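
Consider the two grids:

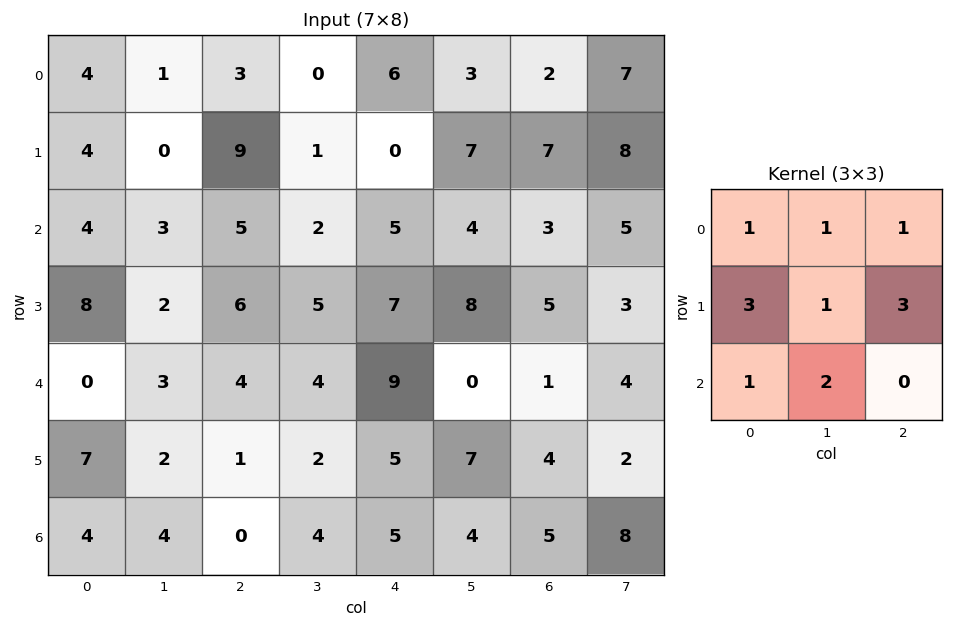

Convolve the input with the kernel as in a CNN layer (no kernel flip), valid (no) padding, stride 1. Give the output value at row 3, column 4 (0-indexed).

69

The receptive field on the input at this output position is [7 8 5 / 9 0 1 / 5 7 4]. Elementwise product with the kernel and sum: 7·1 + 8·1 + 5·1 + 9·3 + 0·1 + 1·3 + 5·1 + 7·2.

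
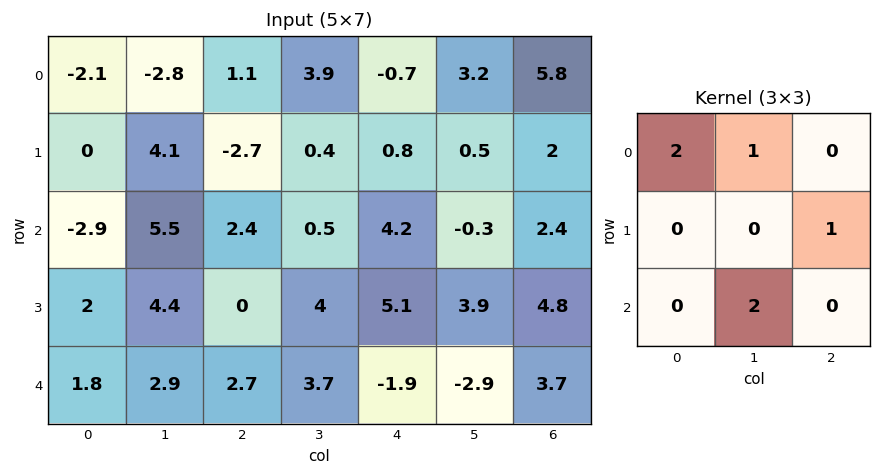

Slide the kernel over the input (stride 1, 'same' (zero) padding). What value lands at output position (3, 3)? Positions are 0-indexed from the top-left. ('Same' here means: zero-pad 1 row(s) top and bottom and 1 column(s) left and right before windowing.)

17.8

The receptive field on the zero-padded input at this output position is [2.4 0.5 4.2 / 0 4 5.1 / 2.7 3.7 -1.9]. Elementwise product with the kernel and sum: 2.4·2 + 0.5·1 + 5.1·1 + 3.7·2.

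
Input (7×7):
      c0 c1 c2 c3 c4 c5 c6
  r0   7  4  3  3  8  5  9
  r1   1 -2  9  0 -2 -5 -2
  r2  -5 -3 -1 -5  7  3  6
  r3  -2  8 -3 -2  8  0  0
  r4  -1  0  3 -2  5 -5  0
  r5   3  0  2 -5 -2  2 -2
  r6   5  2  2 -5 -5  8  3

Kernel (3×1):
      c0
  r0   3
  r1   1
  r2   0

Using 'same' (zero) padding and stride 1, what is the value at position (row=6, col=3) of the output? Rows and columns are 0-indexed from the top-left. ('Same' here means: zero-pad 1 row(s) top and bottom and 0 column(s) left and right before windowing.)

The receptive field on the zero-padded input at this output position is [-5 / -5 / 0]. Elementwise product with the kernel and sum: -5·3 + -5·1.

-20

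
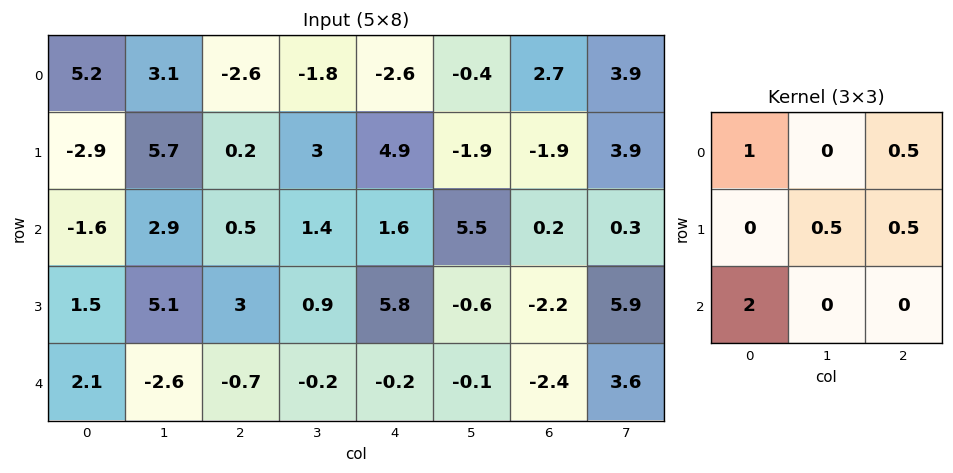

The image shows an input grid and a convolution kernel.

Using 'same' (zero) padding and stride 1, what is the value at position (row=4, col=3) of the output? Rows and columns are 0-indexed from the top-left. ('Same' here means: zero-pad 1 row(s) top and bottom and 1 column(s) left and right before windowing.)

The receptive field on the zero-padded input at this output position is [3 0.9 5.8 / -0.7 -0.2 -0.2 / 0 0 0]. Elementwise product with the kernel and sum: 3·1 + 5.8·0.5 + -0.2·0.5 + -0.2·0.5 + 0·2.

5.7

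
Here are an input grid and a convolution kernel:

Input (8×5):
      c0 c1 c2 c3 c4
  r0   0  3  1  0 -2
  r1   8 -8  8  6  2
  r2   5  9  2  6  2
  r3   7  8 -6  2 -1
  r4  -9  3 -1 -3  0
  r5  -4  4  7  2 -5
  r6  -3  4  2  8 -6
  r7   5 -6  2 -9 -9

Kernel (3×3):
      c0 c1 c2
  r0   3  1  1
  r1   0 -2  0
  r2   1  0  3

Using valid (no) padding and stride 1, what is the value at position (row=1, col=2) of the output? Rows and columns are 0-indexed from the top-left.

11

The receptive field on the input at this output position is [8 6 2 / 2 6 2 / -6 2 -1]. Elementwise product with the kernel and sum: 8·3 + 6·1 + 2·1 + 6·-2 + -6·1 + -1·3.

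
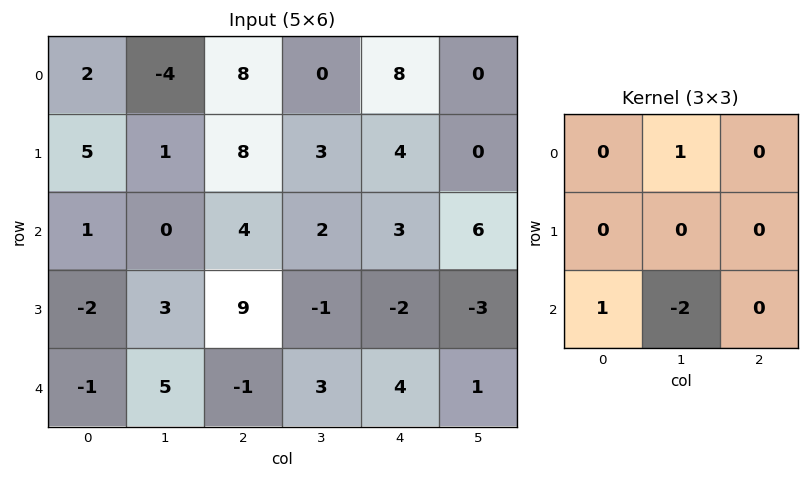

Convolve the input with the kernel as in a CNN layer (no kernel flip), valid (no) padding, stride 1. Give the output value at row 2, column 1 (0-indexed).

The receptive field on the input at this output position is [0 4 2 / 3 9 -1 / 5 -1 3]. Elementwise product with the kernel and sum: 4·1 + 5·1 + -1·-2.

11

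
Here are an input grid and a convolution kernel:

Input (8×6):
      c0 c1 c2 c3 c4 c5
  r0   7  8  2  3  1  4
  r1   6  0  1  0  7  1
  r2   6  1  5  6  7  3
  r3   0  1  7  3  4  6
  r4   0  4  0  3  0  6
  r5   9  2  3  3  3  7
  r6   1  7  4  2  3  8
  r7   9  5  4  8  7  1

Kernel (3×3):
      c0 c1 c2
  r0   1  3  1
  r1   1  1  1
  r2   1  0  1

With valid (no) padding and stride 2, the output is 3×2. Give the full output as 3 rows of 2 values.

Output[0,0]: The receptive field on the input at this output position is [7 8 2 / 6 0 1 / 6 1 5]. Elementwise product with the kernel and sum: 7·1 + 8·3 + 2·1 + 6·1 + 0·1 + 1·1 + 6·1 + 5·1.
Output[0,1]: The receptive field on the input at this output position is [2 3 1 / 1 0 7 / 5 6 7]. Elementwise product with the kernel and sum: 2·1 + 3·3 + 1·1 + 1·1 + 0·1 + 7·1 + 5·1 + 7·1.

51 32
22 44
31 25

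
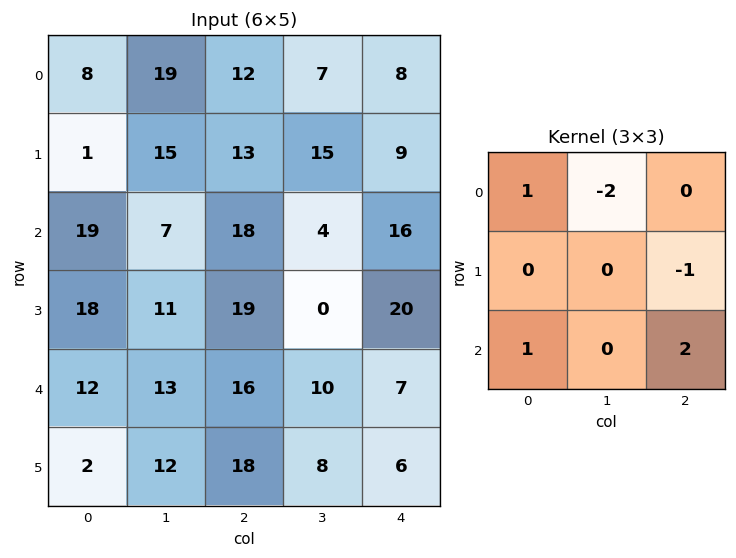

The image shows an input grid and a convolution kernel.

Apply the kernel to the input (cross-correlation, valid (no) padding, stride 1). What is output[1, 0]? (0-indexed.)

The receptive field on the input at this output position is [1 15 13 / 19 7 18 / 18 11 19]. Elementwise product with the kernel and sum: 1·1 + 15·-2 + 18·-1 + 18·1 + 19·2.

9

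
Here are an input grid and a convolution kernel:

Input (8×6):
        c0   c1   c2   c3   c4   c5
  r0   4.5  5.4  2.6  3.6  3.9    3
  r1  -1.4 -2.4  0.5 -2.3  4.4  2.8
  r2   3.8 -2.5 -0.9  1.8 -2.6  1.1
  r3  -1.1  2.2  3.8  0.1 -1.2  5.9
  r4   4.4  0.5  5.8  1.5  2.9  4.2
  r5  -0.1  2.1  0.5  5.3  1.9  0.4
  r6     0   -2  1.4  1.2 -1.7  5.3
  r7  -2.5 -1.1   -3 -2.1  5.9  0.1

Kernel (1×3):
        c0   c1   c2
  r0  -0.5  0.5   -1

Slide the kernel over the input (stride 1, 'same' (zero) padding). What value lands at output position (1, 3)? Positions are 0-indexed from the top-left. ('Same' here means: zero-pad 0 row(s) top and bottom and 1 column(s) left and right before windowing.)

-5.8

The receptive field on the zero-padded input at this output position is [0.5 -2.3 4.4]. Elementwise product with the kernel and sum: 0.5·-0.5 + -2.3·0.5 + 4.4·-1.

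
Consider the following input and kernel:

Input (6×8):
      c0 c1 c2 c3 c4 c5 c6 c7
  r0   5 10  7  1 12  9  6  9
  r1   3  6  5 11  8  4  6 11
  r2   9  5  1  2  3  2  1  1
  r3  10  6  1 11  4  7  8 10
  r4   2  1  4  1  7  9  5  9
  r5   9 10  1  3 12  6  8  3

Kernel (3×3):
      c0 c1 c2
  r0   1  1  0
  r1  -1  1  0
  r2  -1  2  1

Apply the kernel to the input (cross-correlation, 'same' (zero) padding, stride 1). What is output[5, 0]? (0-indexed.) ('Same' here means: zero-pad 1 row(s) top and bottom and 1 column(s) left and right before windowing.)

11

The receptive field on the zero-padded input at this output position is [0 2 1 / 0 9 10 / 0 0 0]. Elementwise product with the kernel and sum: 0·1 + 2·1 + 0·-1 + 9·1 + 0·-1 + 0·2 + 0·1.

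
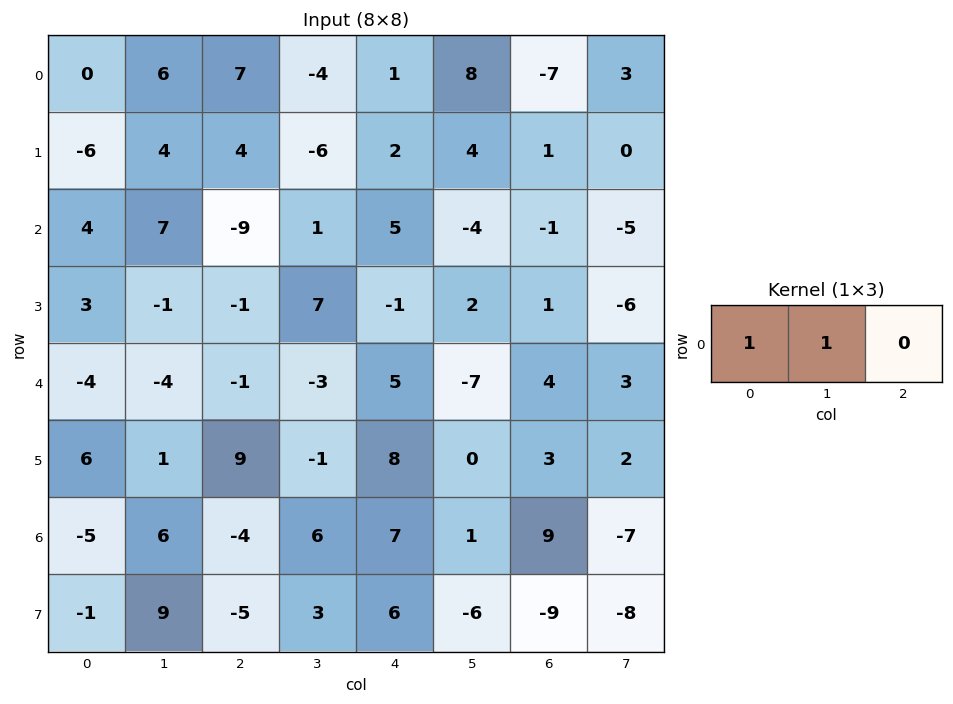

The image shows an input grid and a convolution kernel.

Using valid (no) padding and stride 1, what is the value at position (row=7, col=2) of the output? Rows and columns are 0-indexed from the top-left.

-2

The receptive field on the input at this output position is [-5 3 6]. Elementwise product with the kernel and sum: -5·1 + 3·1.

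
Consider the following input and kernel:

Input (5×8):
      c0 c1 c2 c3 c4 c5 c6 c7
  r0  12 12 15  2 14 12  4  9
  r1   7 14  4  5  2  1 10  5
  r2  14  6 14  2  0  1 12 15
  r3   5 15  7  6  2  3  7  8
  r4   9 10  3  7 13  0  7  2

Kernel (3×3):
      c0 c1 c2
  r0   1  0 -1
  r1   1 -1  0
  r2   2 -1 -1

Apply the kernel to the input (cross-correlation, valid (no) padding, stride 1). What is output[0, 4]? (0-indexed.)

The receptive field on the input at this output position is [14 12 4 / 2 1 10 / 0 1 12]. Elementwise product with the kernel and sum: 14·1 + 4·-1 + 2·1 + 1·-1 + 0·2 + 1·-1 + 12·-1.

-2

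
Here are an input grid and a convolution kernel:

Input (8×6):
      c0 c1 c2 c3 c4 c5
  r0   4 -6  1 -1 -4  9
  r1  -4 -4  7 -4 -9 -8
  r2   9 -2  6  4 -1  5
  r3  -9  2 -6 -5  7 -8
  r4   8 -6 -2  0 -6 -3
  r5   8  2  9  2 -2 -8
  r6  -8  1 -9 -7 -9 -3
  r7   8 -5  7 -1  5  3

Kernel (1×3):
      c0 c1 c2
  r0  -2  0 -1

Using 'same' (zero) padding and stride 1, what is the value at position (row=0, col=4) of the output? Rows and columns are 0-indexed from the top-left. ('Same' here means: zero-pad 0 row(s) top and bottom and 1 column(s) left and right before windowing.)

The receptive field on the zero-padded input at this output position is [-1 -4 9]. Elementwise product with the kernel and sum: -1·-2 + 9·-1.

-7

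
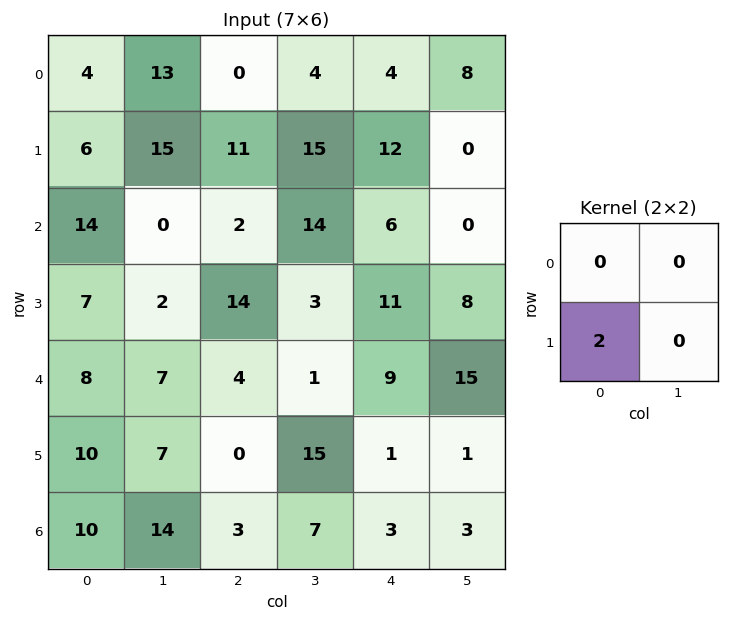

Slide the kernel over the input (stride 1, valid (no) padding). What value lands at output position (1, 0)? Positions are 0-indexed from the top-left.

28

The receptive field on the input at this output position is [6 15 / 14 0]. Elementwise product with the kernel and sum: 14·2.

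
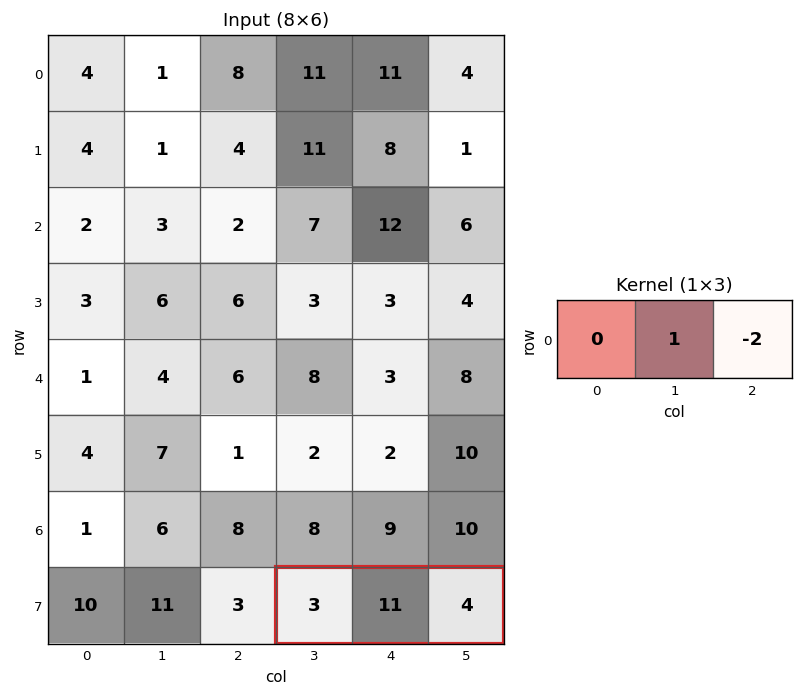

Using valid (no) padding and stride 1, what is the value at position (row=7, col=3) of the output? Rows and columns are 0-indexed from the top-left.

3

The receptive field on the input at this output position is [3 11 4]. Elementwise product with the kernel and sum: 11·1 + 4·-2.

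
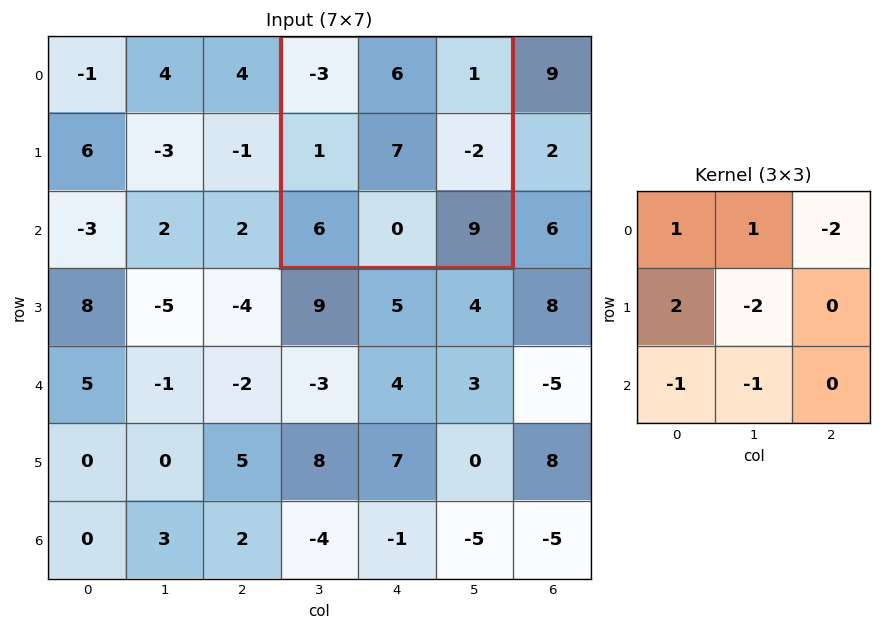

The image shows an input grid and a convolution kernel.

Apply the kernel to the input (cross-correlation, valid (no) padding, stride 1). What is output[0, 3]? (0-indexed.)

-17

The receptive field on the input at this output position is [-3 6 1 / 1 7 -2 / 6 0 9]. Elementwise product with the kernel and sum: -3·1 + 6·1 + 1·-2 + 1·2 + 7·-2 + 6·-1 + 0·-1.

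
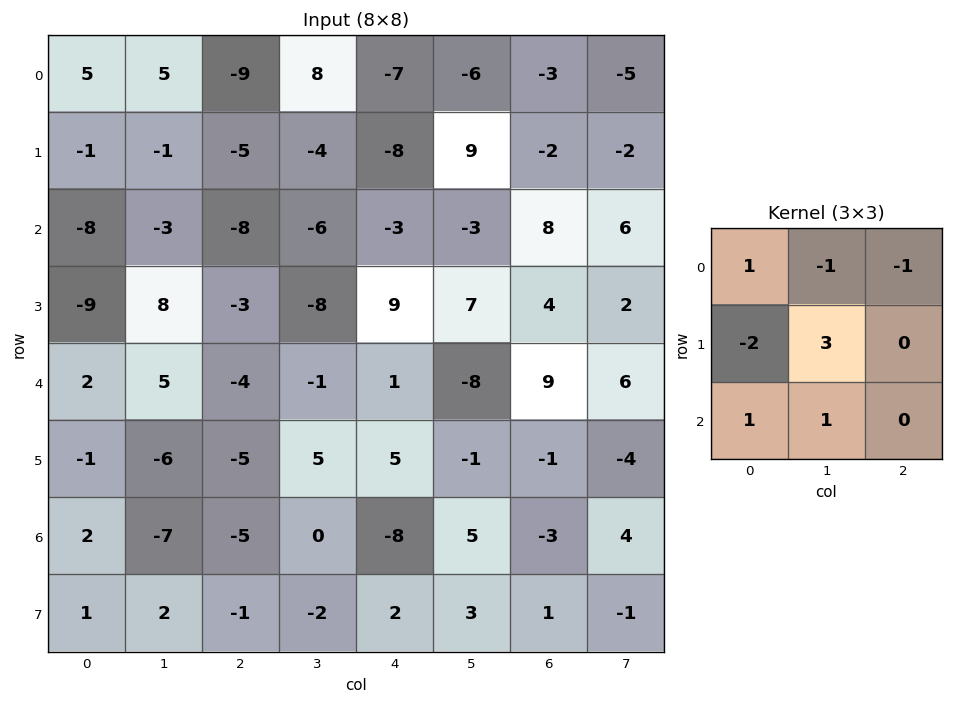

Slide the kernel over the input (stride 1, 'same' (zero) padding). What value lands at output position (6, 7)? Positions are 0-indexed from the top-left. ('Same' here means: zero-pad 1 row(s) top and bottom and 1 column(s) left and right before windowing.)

The receptive field on the zero-padded input at this output position is [-1 -4 0 / -3 4 0 / 1 -1 0]. Elementwise product with the kernel and sum: -1·1 + -4·-1 + 0·-1 + -3·-2 + 4·3 + 1·1 + -1·1.

21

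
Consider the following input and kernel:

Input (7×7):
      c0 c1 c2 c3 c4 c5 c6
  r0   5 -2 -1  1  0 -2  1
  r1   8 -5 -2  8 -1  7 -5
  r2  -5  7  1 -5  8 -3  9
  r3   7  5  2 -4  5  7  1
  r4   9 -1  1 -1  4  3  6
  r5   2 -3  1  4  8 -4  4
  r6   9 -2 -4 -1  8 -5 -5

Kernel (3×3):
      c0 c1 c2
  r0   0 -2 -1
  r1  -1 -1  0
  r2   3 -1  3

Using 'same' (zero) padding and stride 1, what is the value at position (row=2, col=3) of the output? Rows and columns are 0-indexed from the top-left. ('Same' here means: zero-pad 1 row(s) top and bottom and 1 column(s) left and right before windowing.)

14

The receptive field on the zero-padded input at this output position is [-2 8 -1 / 1 -5 8 / 2 -4 5]. Elementwise product with the kernel and sum: 8·-2 + -1·-1 + 1·-1 + -5·-1 + 2·3 + -4·-1 + 5·3.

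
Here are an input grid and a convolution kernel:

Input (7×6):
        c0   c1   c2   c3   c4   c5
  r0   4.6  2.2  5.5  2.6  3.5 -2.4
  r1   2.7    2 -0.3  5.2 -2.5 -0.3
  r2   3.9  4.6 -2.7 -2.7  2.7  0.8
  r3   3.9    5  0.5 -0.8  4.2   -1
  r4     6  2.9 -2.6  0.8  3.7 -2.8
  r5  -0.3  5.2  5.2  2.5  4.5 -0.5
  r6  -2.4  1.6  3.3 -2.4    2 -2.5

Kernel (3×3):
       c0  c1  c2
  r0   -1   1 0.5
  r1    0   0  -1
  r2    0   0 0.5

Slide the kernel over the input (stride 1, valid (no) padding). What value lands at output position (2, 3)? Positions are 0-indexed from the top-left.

The receptive field on the input at this output position is [-2.7 2.7 0.8 / -0.8 4.2 -1 / 0.8 3.7 -2.8]. Elementwise product with the kernel and sum: -2.7·-1 + 2.7·1 + 0.8·0.5 + -1·-1 + -2.8·0.5.

5.4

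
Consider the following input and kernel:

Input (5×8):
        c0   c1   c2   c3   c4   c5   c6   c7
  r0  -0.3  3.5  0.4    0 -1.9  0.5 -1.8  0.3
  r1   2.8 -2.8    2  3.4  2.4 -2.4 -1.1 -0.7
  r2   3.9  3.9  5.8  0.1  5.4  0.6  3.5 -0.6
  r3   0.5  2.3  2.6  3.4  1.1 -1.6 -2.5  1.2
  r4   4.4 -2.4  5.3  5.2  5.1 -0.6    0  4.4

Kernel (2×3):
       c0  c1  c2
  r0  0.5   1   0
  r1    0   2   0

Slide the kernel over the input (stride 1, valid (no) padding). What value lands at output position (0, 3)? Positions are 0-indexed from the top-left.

The receptive field on the input at this output position is [0 -1.9 0.5 / 3.4 2.4 -2.4]. Elementwise product with the kernel and sum: 0·0.5 + -1.9·1 + 2.4·2.

2.9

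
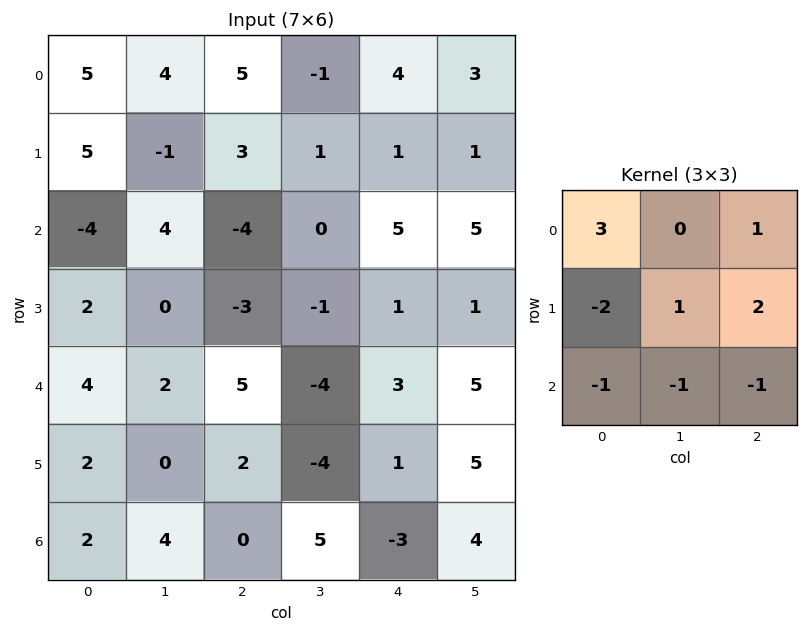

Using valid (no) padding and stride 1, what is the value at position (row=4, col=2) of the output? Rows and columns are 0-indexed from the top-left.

10

The receptive field on the input at this output position is [5 -4 3 / 2 -4 1 / 0 5 -3]. Elementwise product with the kernel and sum: 5·3 + 3·1 + 2·-2 + -4·1 + 1·2 + 0·-1 + 5·-1 + -3·-1.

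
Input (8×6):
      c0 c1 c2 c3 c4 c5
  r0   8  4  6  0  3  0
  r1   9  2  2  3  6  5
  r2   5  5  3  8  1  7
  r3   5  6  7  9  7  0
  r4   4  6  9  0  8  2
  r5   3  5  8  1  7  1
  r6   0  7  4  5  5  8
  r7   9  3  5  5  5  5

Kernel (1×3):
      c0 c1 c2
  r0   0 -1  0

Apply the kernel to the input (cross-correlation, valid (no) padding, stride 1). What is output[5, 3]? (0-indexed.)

The receptive field on the input at this output position is [1 7 1]. Elementwise product with the kernel and sum: 7·-1.

-7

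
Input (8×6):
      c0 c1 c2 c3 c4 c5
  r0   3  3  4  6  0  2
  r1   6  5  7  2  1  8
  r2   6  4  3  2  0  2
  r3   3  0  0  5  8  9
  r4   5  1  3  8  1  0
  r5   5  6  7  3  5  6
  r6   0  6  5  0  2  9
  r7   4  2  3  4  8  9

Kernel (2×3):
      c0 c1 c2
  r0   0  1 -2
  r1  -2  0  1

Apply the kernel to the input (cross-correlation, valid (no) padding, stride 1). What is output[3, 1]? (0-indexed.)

The receptive field on the input at this output position is [0 0 5 / 1 3 8]. Elementwise product with the kernel and sum: 0·1 + 5·-2 + 1·-2 + 8·1.

-4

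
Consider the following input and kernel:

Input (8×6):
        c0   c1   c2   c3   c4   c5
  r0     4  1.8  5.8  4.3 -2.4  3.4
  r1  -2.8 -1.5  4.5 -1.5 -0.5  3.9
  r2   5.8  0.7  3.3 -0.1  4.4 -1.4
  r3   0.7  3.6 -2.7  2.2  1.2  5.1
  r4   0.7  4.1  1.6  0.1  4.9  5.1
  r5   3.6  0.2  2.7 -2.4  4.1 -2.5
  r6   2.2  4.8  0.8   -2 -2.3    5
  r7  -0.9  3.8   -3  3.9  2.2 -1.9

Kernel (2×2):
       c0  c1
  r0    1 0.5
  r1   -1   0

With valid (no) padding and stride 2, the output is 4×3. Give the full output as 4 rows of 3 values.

7.7 3.45 -0.2
5.45 5.95 2.5
-0.85 -1.05 3.35
5.5 2.8 -2

Output[0,0]: The receptive field on the input at this output position is [4 1.8 / -2.8 -1.5]. Elementwise product with the kernel and sum: 4·1 + 1.8·0.5 + -2.8·-1.
Output[0,1]: The receptive field on the input at this output position is [5.8 4.3 / 4.5 -1.5]. Elementwise product with the kernel and sum: 5.8·1 + 4.3·0.5 + 4.5·-1.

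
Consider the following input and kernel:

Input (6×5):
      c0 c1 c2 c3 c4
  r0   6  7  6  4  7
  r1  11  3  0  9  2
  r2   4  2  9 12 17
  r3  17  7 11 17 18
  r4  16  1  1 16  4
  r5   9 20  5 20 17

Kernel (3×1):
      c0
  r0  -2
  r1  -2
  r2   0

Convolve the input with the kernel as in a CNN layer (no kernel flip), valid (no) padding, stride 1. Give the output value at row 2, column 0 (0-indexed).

The receptive field on the input at this output position is [4 / 17 / 16]. Elementwise product with the kernel and sum: 4·-2 + 17·-2.

-42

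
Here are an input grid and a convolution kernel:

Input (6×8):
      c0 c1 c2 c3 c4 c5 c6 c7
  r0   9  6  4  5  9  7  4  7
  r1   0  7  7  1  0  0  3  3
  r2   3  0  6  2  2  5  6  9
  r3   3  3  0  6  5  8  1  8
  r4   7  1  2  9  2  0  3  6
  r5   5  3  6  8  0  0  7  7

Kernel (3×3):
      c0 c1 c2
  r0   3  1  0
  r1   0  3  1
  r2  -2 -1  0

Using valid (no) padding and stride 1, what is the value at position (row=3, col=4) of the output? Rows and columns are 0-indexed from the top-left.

26

The receptive field on the input at this output position is [5 8 1 / 2 0 3 / 0 0 7]. Elementwise product with the kernel and sum: 5·3 + 8·1 + 0·3 + 3·1 + 0·-2 + 0·-1.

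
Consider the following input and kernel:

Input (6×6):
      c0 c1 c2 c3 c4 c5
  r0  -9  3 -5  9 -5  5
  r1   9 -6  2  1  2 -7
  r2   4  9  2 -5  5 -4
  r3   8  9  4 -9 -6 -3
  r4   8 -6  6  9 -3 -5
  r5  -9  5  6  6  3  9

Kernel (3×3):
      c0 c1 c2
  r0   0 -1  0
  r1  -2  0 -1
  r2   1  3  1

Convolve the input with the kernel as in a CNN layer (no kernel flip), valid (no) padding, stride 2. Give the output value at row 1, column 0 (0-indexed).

-33

The receptive field on the input at this output position is [4 9 2 / 8 9 4 / 8 -6 6]. Elementwise product with the kernel and sum: 9·-1 + 8·-2 + 4·-1 + 8·1 + -6·3 + 6·1.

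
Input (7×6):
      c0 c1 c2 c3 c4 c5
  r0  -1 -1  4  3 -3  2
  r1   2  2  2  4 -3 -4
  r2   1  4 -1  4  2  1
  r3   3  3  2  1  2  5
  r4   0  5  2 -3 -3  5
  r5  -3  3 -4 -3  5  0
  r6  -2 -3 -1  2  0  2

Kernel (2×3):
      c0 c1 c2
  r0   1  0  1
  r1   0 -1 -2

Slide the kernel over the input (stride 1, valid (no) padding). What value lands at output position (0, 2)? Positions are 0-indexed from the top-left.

The receptive field on the input at this output position is [4 3 -3 / 2 4 -3]. Elementwise product with the kernel and sum: 4·1 + -3·1 + 4·-1 + -3·-2.

3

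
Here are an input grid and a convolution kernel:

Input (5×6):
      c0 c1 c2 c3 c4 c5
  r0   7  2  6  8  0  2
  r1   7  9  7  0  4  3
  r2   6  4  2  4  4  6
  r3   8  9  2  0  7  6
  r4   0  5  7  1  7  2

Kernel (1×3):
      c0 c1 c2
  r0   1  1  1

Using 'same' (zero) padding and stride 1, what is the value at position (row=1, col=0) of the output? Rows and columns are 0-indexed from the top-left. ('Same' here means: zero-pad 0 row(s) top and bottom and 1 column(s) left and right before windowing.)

16

The receptive field on the zero-padded input at this output position is [0 7 9]. Elementwise product with the kernel and sum: 0·1 + 7·1 + 9·1.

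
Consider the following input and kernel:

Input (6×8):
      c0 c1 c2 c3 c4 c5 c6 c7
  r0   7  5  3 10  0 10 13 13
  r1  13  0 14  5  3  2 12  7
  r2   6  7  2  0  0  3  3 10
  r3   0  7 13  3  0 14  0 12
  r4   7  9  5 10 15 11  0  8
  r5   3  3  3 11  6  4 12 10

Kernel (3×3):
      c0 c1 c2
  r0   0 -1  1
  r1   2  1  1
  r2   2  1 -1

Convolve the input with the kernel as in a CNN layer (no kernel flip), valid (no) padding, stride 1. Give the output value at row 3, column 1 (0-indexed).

The receptive field on the input at this output position is [7 13 3 / 9 5 10 / 3 3 11]. Elementwise product with the kernel and sum: 13·-1 + 3·1 + 9·2 + 5·1 + 10·1 + 3·2 + 3·1 + 11·-1.

21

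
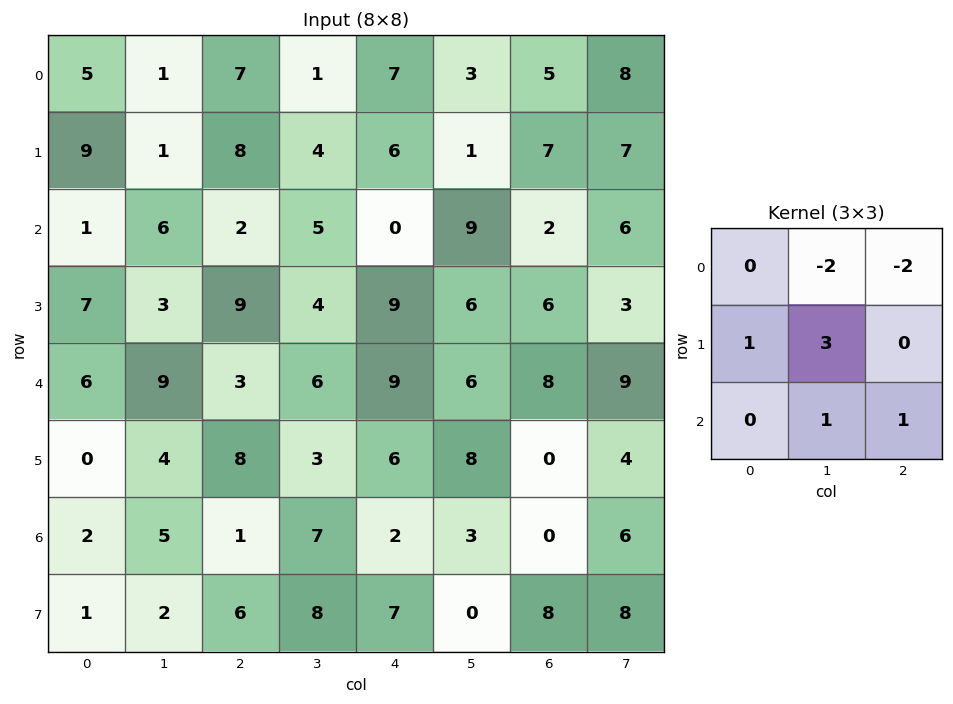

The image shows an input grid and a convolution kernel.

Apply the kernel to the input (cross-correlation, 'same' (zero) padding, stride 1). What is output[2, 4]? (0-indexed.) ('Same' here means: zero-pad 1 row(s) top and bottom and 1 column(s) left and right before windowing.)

The receptive field on the zero-padded input at this output position is [4 6 1 / 5 0 9 / 4 9 6]. Elementwise product with the kernel and sum: 6·-2 + 1·-2 + 5·1 + 0·3 + 9·1 + 6·1.

6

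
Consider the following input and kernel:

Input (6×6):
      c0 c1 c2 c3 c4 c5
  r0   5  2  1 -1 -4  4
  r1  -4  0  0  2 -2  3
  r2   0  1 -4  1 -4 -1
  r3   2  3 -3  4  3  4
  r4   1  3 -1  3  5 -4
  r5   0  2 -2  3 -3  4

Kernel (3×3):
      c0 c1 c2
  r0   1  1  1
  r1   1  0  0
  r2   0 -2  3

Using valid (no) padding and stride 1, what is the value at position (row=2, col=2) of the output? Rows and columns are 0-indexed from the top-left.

The receptive field on the input at this output position is [-4 1 -4 / -3 4 3 / -1 3 5]. Elementwise product with the kernel and sum: -4·1 + 1·1 + -4·1 + -3·1 + 3·-2 + 5·3.

-1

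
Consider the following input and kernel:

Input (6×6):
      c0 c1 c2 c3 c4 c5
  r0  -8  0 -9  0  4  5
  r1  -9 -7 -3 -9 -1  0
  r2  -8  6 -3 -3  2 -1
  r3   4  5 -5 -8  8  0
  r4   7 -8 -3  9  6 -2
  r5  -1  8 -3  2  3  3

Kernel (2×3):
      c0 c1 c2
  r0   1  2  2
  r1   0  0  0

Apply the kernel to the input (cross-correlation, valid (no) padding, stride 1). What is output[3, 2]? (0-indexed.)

The receptive field on the input at this output position is [-5 -8 8 / -3 9 6]. Elementwise product with the kernel and sum: -5·1 + -8·2 + 8·2.

-5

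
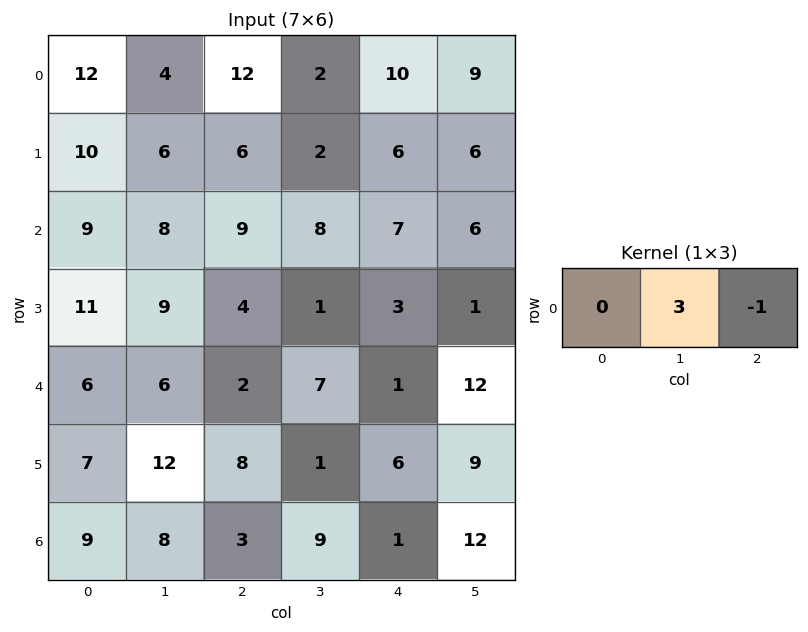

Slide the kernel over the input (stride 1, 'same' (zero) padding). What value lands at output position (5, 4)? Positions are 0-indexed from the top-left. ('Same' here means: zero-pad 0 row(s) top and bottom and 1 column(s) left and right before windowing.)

The receptive field on the zero-padded input at this output position is [1 6 9]. Elementwise product with the kernel and sum: 6·3 + 9·-1.

9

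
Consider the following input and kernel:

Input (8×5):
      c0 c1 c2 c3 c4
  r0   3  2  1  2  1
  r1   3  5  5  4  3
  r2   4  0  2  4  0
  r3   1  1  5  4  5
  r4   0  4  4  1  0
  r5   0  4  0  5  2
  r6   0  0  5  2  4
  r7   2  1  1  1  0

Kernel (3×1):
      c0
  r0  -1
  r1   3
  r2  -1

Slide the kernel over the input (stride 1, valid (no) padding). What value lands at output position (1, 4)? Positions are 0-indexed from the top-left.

-8

The receptive field on the input at this output position is [3 / 0 / 5]. Elementwise product with the kernel and sum: 3·-1 + 0·3 + 5·-1.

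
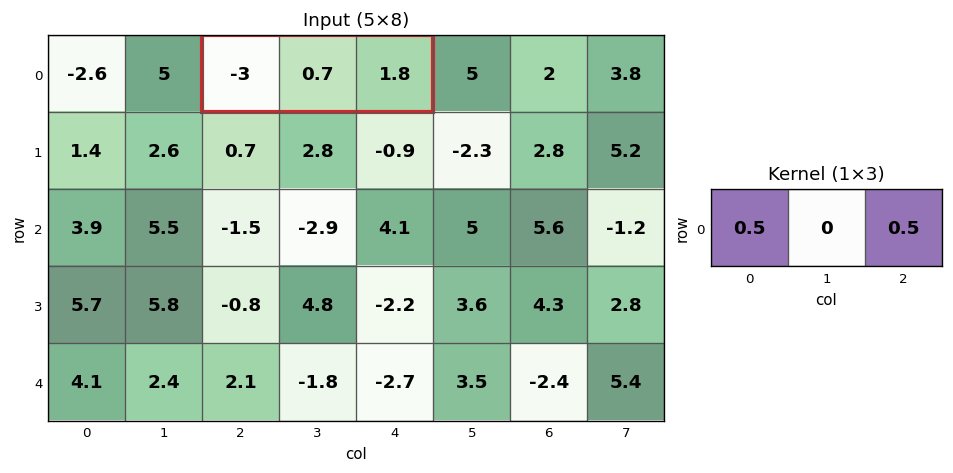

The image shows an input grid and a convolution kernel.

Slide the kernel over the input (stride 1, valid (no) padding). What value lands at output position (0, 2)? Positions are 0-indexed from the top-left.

-0.6

The receptive field on the input at this output position is [-3 0.7 1.8]. Elementwise product with the kernel and sum: -3·0.5 + 1.8·0.5.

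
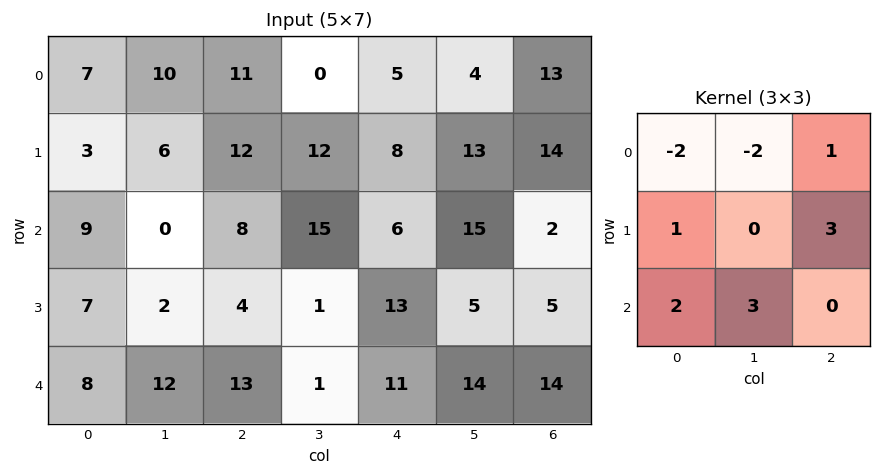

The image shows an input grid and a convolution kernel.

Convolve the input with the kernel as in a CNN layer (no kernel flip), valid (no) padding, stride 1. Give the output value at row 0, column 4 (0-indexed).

102

The receptive field on the input at this output position is [5 4 13 / 8 13 14 / 6 15 2]. Elementwise product with the kernel and sum: 5·-2 + 4·-2 + 13·1 + 8·1 + 14·3 + 6·2 + 15·3.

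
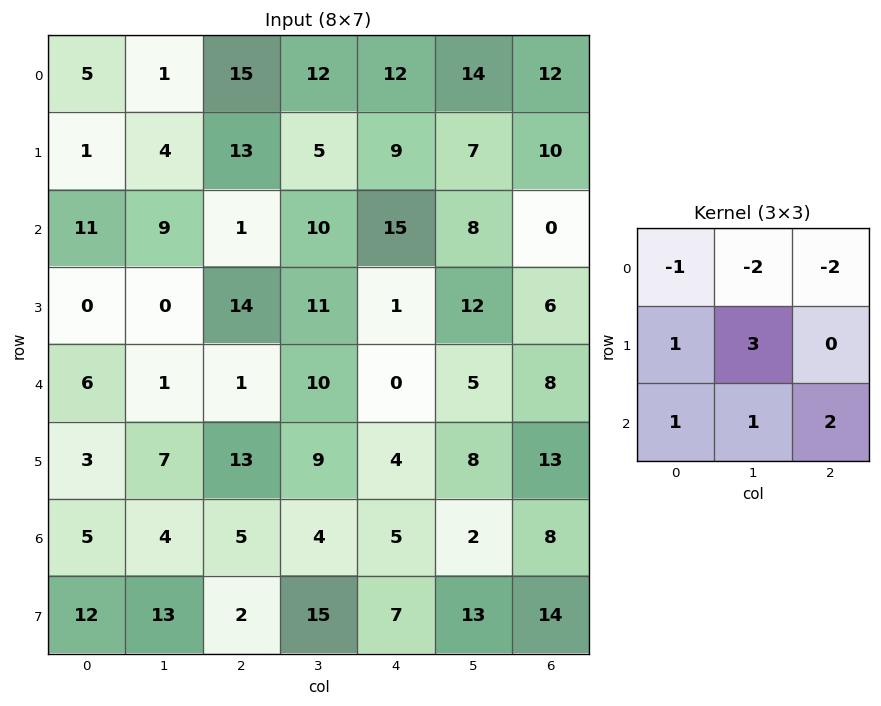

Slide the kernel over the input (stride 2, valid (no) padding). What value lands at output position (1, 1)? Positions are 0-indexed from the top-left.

The receptive field on the input at this output position is [1 10 15 / 14 11 1 / 1 10 0]. Elementwise product with the kernel and sum: 1·-1 + 10·-2 + 15·-2 + 14·1 + 11·3 + 1·1 + 10·1 + 0·2.

7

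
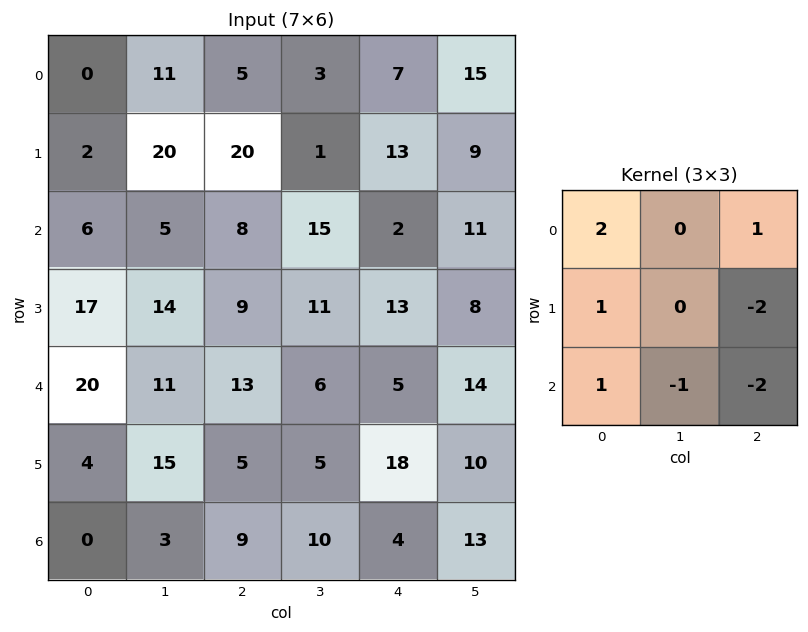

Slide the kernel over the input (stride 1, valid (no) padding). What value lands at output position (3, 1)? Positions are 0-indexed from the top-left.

38

The receptive field on the input at this output position is [14 9 11 / 11 13 6 / 15 5 5]. Elementwise product with the kernel and sum: 14·2 + 11·1 + 11·1 + 6·-2 + 15·1 + 5·-1 + 5·-2.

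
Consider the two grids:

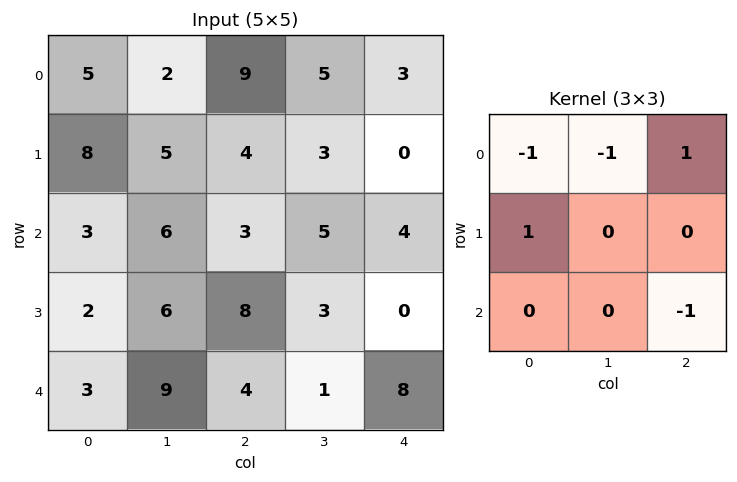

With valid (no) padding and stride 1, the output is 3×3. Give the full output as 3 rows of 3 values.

7 -6 -11
-14 -3 -4
-8 1 -4

Output[0,0]: The receptive field on the input at this output position is [5 2 9 / 8 5 4 / 3 6 3]. Elementwise product with the kernel and sum: 5·-1 + 2·-1 + 9·1 + 8·1 + 3·-1.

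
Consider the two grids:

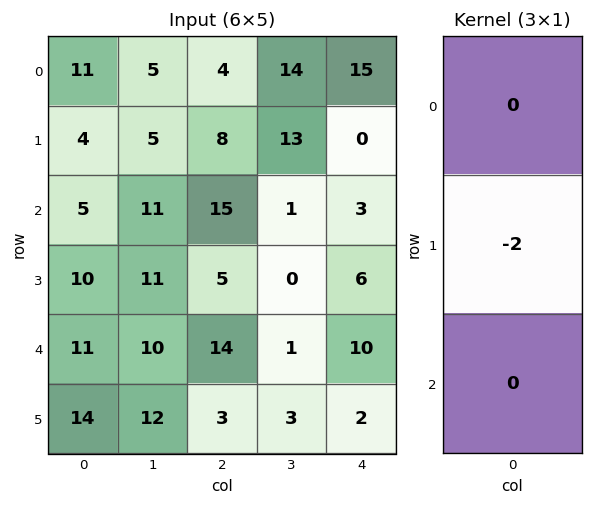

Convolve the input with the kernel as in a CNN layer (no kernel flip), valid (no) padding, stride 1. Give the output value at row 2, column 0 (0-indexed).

-20

The receptive field on the input at this output position is [5 / 10 / 11]. Elementwise product with the kernel and sum: 10·-2.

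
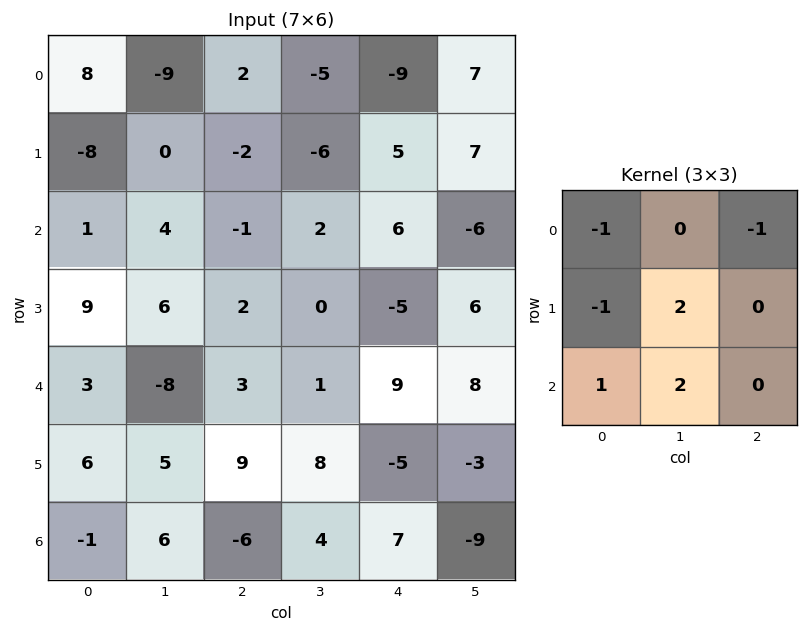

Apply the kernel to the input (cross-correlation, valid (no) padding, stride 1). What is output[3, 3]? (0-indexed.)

The receptive field on the input at this output position is [0 -5 6 / 1 9 8 / 8 -5 -3]. Elementwise product with the kernel and sum: 0·-1 + 6·-1 + 1·-1 + 9·2 + 8·1 + -5·2.

9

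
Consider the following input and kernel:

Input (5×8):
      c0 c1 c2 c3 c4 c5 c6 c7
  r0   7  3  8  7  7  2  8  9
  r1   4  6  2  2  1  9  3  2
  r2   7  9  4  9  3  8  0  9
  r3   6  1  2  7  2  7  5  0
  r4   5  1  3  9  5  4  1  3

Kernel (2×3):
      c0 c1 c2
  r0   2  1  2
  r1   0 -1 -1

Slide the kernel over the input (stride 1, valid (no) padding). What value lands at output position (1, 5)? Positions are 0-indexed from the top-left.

The receptive field on the input at this output position is [9 3 2 / 8 0 9]. Elementwise product with the kernel and sum: 9·2 + 3·1 + 2·2 + 0·-1 + 9·-1.

16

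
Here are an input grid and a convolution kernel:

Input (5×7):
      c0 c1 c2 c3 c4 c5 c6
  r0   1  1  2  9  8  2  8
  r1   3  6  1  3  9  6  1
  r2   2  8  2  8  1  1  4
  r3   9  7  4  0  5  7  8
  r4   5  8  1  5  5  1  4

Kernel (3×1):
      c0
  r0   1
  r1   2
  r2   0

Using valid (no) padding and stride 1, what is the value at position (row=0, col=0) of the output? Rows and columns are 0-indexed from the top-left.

The receptive field on the input at this output position is [1 / 3 / 2]. Elementwise product with the kernel and sum: 1·1 + 3·2.

7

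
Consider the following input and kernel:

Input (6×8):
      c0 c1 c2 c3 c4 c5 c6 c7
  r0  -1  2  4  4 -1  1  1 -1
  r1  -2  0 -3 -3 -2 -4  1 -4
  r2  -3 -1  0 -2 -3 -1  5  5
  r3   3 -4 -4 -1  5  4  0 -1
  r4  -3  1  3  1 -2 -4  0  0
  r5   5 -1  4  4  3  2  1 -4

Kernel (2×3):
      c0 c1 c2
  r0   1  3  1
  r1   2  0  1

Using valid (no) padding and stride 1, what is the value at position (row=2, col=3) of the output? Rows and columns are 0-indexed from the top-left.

-10

The receptive field on the input at this output position is [-2 -3 -1 / -1 5 4]. Elementwise product with the kernel and sum: -2·1 + -3·3 + -1·1 + -1·2 + 4·1.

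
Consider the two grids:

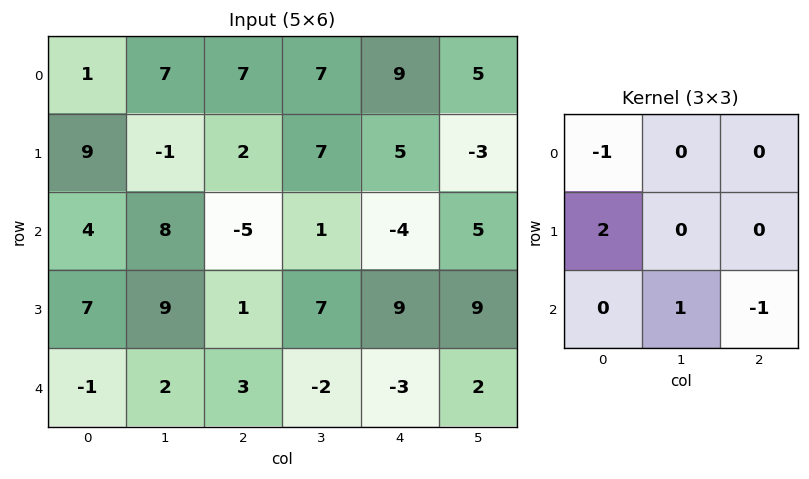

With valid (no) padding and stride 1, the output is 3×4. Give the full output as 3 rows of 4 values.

Output[0,0]: The receptive field on the input at this output position is [1 7 7 / 9 -1 2 / 4 8 -5]. Elementwise product with the kernel and sum: 1·-1 + 9·2 + 8·1 + -5·-1.

30 -15 2 -2
7 11 -14 -5
9 15 8 8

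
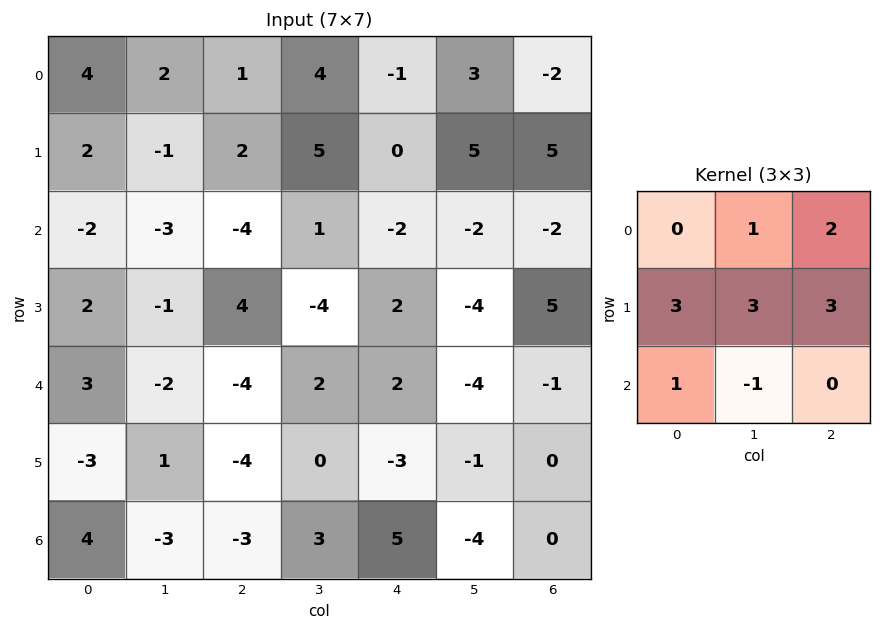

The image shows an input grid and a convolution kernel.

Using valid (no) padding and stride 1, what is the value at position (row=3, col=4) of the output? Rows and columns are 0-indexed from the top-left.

The receptive field on the input at this output position is [2 -4 5 / 2 -4 -1 / -3 -1 0]. Elementwise product with the kernel and sum: -4·1 + 5·2 + 2·3 + -4·3 + -1·3 + -3·1 + -1·-1.

-5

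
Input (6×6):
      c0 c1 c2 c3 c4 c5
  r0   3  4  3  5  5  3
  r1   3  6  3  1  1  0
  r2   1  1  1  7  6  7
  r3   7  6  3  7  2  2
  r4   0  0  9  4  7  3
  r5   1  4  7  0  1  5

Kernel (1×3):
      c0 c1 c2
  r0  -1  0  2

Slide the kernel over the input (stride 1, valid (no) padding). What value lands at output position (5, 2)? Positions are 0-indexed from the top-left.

-5

The receptive field on the input at this output position is [7 0 1]. Elementwise product with the kernel and sum: 7·-1 + 1·2.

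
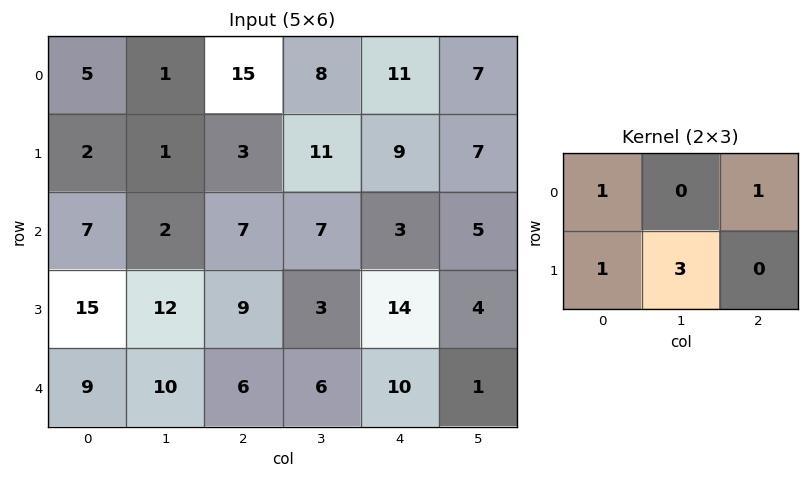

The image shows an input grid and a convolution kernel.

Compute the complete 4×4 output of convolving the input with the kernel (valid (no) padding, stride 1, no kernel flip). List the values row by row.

25 19 62 53
18 35 40 34
65 48 28 57
63 43 47 43

Output[0,0]: The receptive field on the input at this output position is [5 1 15 / 2 1 3]. Elementwise product with the kernel and sum: 5·1 + 15·1 + 2·1 + 1·3.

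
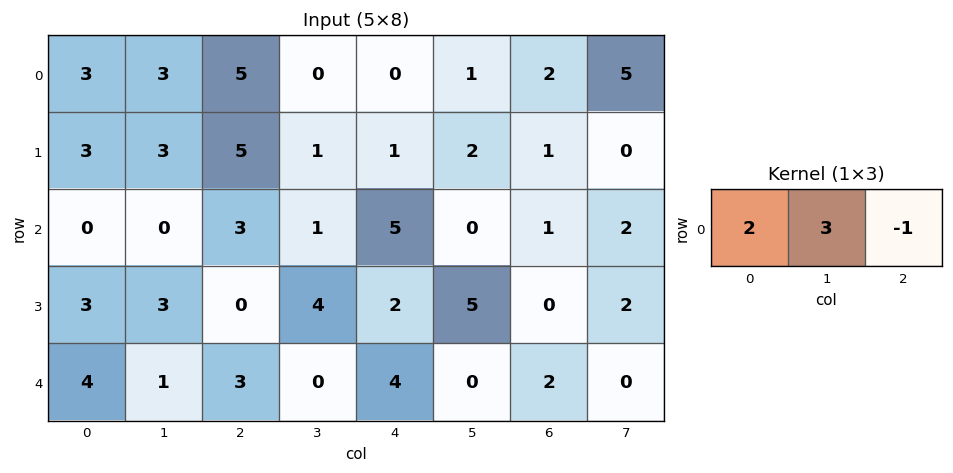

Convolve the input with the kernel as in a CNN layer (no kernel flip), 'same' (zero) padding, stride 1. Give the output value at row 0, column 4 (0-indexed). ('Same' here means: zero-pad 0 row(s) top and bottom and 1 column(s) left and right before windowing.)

The receptive field on the zero-padded input at this output position is [0 0 1]. Elementwise product with the kernel and sum: 0·2 + 0·3 + 1·-1.

-1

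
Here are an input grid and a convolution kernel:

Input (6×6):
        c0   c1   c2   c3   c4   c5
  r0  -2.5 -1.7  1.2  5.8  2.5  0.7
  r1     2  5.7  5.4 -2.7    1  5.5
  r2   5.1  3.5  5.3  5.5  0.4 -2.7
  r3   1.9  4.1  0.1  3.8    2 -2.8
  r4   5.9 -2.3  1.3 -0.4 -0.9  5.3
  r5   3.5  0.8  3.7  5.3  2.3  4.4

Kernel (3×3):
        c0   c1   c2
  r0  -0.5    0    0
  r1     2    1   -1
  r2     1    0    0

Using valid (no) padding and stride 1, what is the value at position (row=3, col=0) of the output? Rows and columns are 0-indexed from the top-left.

The receptive field on the input at this output position is [1.9 4.1 0.1 / 5.9 -2.3 1.3 / 3.5 0.8 3.7]. Elementwise product with the kernel and sum: 1.9·-0.5 + 5.9·2 + -2.3·1 + 1.3·-1 + 3.5·1.

10.75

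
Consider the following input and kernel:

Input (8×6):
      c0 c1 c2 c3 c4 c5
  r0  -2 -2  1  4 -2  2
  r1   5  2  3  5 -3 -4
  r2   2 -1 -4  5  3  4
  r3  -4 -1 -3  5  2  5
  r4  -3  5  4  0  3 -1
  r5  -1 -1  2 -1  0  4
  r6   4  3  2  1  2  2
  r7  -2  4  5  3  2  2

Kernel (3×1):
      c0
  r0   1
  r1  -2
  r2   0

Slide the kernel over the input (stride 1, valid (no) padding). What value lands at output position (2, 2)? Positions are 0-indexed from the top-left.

The receptive field on the input at this output position is [-4 / -3 / 4]. Elementwise product with the kernel and sum: -4·1 + -3·-2.

2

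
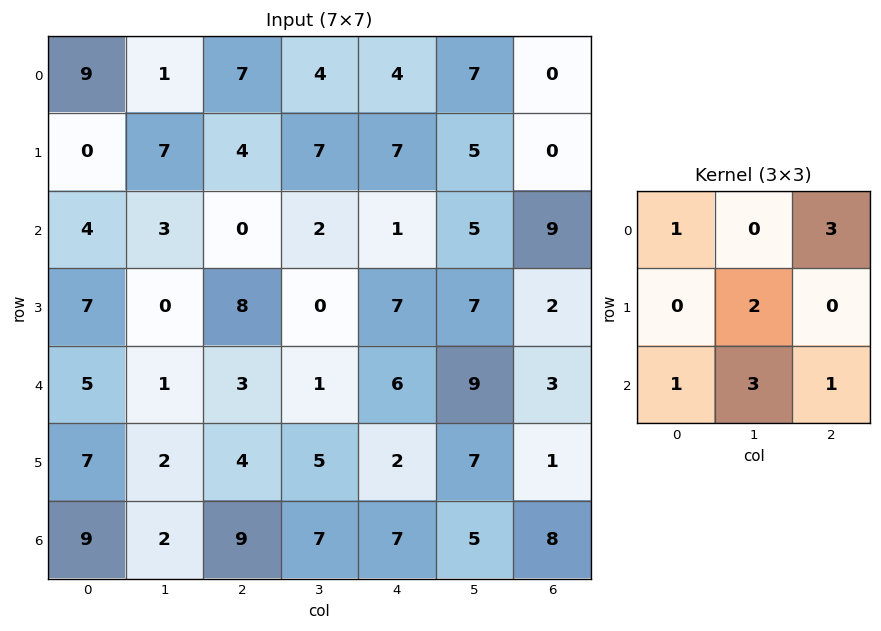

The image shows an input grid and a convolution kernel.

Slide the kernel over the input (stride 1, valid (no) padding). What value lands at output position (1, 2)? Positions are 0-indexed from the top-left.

The receptive field on the input at this output position is [4 7 7 / 0 2 1 / 8 0 7]. Elementwise product with the kernel and sum: 4·1 + 7·3 + 2·2 + 8·1 + 0·3 + 7·1.

44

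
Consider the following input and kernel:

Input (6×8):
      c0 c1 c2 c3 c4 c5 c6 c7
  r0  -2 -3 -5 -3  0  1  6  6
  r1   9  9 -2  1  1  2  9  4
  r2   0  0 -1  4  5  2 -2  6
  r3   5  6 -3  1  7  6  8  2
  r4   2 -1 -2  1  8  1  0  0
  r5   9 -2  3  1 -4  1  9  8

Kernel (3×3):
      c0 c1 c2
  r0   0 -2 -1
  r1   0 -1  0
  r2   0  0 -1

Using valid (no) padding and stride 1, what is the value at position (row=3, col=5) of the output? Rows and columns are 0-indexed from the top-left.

-26

The receptive field on the input at this output position is [6 8 2 / 1 0 0 / 1 9 8]. Elementwise product with the kernel and sum: 8·-2 + 2·-1 + 0·-1 + 8·-1.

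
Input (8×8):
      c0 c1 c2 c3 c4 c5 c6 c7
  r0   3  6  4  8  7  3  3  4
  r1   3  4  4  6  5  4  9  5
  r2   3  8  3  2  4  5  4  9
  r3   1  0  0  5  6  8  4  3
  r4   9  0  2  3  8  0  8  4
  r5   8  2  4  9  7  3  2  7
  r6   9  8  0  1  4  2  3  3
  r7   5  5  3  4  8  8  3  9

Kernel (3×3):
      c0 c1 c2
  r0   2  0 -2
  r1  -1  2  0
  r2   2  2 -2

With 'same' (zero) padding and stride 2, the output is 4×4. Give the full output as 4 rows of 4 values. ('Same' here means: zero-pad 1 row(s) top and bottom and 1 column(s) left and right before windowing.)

Output[0,0]: The receptive field on the zero-padded input at this output position is [0 0 0 / 0 3 6 / 0 3 4]. Elementwise product with the kernel and sum: 0·2 + 0·-2 + 0·-1 + 3·2 + 0·2 + 3·2 + 4·-2.
Output[0,1]: The receptive field on the zero-padded input at this output position is [0 0 0 / 6 4 8 / 4 4 6]. Elementwise product with the kernel and sum: 0·2 + 0·-2 + 6·-1 + 4·2 + 4·2 + 4·2 + 6·-2.

4 6 20 19
0 -16 16 19
30 -12 33 22
14 -14 27 0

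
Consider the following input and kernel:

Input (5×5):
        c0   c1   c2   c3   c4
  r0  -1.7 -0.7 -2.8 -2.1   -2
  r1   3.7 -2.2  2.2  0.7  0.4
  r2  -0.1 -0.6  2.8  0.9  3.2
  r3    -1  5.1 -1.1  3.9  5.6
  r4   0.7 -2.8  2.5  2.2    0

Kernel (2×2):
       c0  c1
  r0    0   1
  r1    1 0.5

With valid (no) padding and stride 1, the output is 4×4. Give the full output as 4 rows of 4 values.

1.9 -3.9 0.45 -1.1
-2.6 3 3.95 2.9
0.95 7.35 1.75 9.9
4.4 -2.65 7.5 7.8

Output[0,0]: The receptive field on the input at this output position is [-1.7 -0.7 / 3.7 -2.2]. Elementwise product with the kernel and sum: -0.7·1 + 3.7·1 + -2.2·0.5.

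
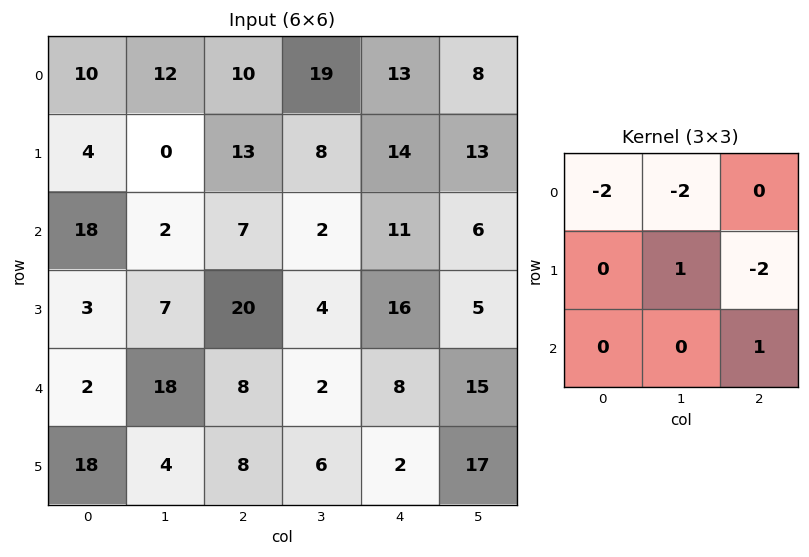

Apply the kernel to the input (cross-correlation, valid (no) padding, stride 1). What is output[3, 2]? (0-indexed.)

-60

The receptive field on the input at this output position is [20 4 16 / 8 2 8 / 8 6 2]. Elementwise product with the kernel and sum: 20·-2 + 4·-2 + 2·1 + 8·-2 + 2·1.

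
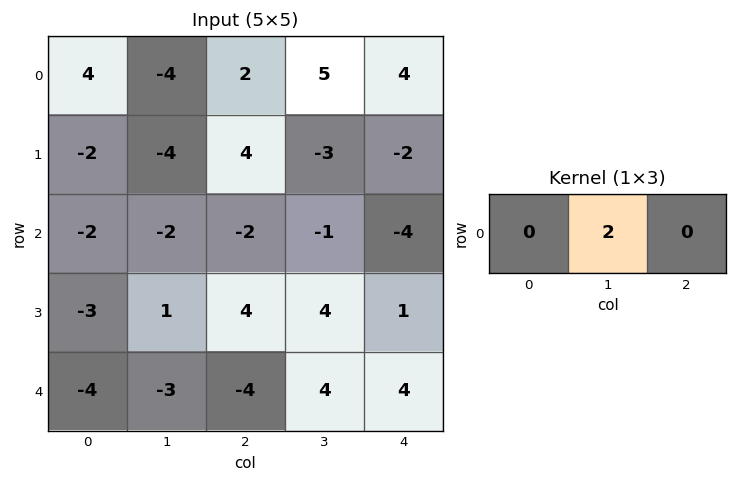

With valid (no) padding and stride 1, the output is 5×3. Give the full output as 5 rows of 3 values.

-8 4 10
-8 8 -6
-4 -4 -2
2 8 8
-6 -8 8

Output[0,0]: The receptive field on the input at this output position is [4 -4 2]. Elementwise product with the kernel and sum: -4·2.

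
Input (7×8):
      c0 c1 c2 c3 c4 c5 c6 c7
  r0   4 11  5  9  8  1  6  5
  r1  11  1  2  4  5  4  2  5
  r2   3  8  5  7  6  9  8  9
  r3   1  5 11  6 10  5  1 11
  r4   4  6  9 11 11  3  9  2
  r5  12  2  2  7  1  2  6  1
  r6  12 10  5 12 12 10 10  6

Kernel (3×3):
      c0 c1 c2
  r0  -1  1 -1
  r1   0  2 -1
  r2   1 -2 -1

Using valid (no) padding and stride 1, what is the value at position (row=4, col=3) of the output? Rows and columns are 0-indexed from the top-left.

The receptive field on the input at this output position is [11 11 3 / 7 1 2 / 12 12 10]. Elementwise product with the kernel and sum: 11·-1 + 11·1 + 3·-1 + 1·2 + 2·-1 + 12·1 + 12·-2 + 10·-1.

-25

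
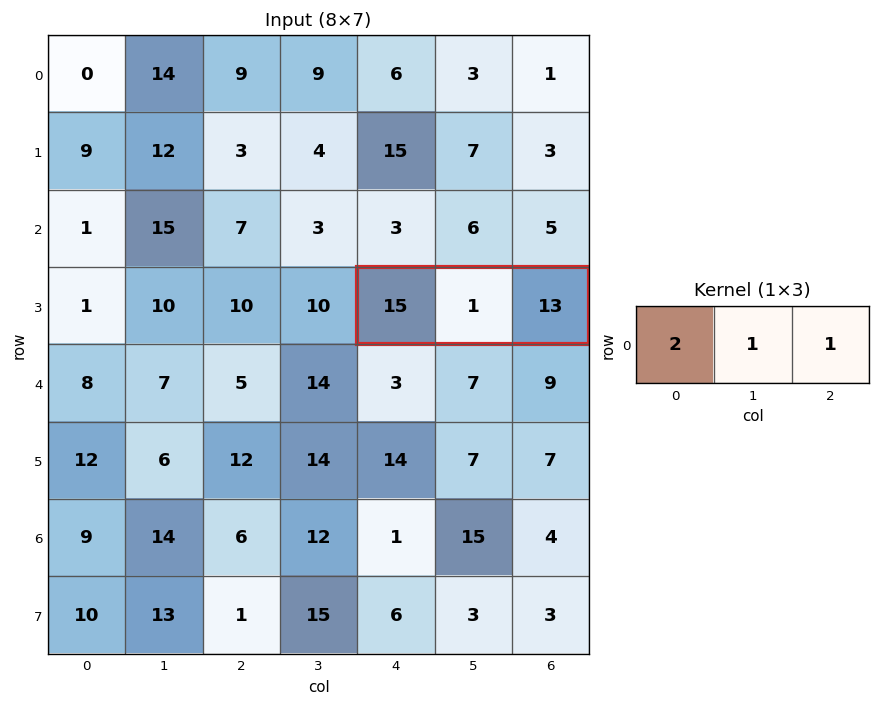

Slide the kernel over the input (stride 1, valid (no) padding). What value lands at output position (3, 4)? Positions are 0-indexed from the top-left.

44

The receptive field on the input at this output position is [15 1 13]. Elementwise product with the kernel and sum: 15·2 + 1·1 + 13·1.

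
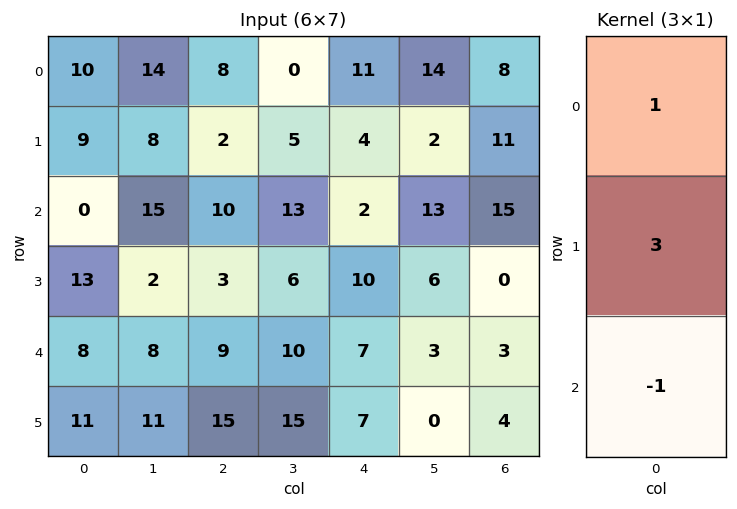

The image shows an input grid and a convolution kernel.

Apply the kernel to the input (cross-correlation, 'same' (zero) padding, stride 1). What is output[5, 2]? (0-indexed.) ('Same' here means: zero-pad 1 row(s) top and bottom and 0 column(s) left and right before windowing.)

The receptive field on the zero-padded input at this output position is [9 / 15 / 0]. Elementwise product with the kernel and sum: 9·1 + 15·3 + 0·-1.

54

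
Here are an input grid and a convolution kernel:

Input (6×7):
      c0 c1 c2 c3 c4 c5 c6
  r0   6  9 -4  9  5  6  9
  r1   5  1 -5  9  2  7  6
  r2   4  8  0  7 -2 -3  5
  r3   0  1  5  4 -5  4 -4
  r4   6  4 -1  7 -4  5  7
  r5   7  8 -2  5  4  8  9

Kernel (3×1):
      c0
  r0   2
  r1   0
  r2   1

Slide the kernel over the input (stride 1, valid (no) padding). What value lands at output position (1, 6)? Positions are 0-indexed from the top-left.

8

The receptive field on the input at this output position is [6 / 5 / -4]. Elementwise product with the kernel and sum: 6·2 + -4·1.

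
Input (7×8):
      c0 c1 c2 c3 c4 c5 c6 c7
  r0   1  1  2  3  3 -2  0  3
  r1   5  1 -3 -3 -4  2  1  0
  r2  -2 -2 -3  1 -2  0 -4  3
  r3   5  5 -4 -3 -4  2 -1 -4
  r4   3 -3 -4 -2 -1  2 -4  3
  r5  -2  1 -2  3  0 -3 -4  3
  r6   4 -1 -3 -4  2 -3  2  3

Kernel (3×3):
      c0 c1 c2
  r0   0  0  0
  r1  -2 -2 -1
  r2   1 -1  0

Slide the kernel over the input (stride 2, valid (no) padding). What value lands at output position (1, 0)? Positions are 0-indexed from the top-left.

-10

The receptive field on the input at this output position is [-2 -2 -3 / 5 5 -4 / 3 -3 -4]. Elementwise product with the kernel and sum: 5·-2 + 5·-2 + -4·-1 + 3·1 + -3·-1.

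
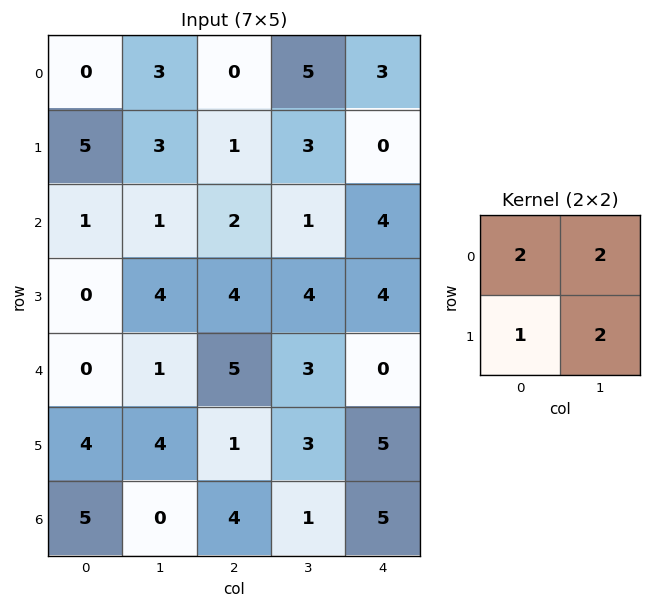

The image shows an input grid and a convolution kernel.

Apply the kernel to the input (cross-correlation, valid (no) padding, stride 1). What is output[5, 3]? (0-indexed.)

The receptive field on the input at this output position is [3 5 / 1 5]. Elementwise product with the kernel and sum: 3·2 + 5·2 + 1·1 + 5·2.

27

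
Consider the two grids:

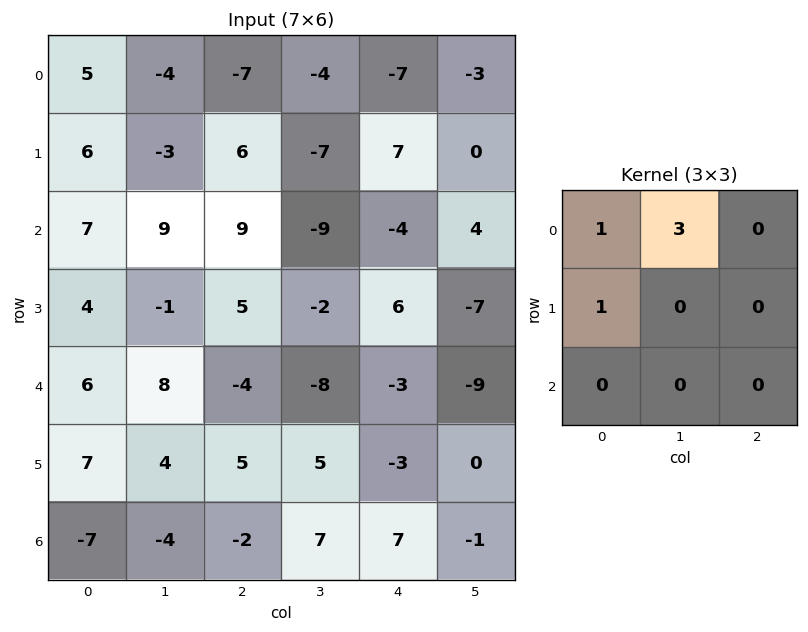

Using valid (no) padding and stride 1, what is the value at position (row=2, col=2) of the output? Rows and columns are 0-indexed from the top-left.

-13

The receptive field on the input at this output position is [9 -9 -4 / 5 -2 6 / -4 -8 -3]. Elementwise product with the kernel and sum: 9·1 + -9·3 + 5·1.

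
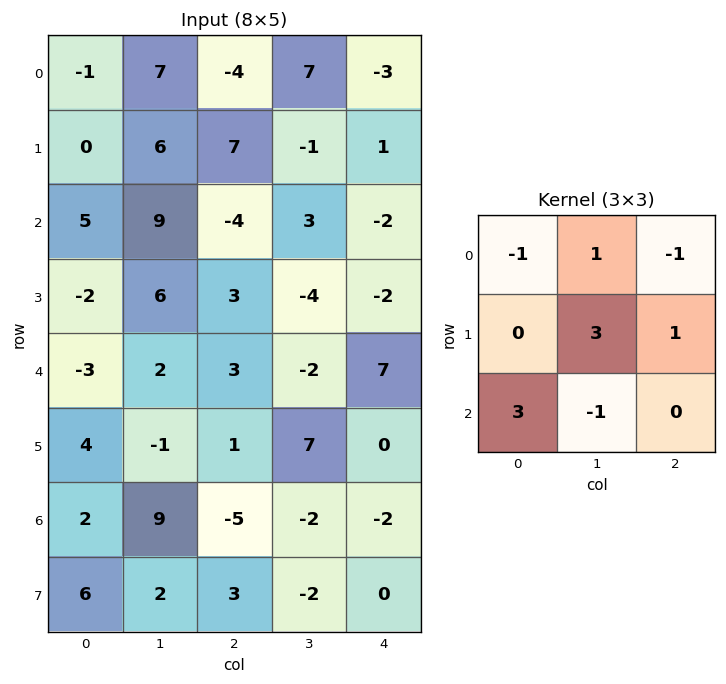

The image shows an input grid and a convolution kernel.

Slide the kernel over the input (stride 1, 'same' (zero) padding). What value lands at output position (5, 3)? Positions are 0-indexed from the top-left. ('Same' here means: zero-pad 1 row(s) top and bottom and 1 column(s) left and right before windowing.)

The receptive field on the zero-padded input at this output position is [3 -2 7 / 1 7 0 / -5 -2 -2]. Elementwise product with the kernel and sum: 3·-1 + -2·1 + 7·-1 + 7·3 + 0·1 + -5·3 + -2·-1.

-4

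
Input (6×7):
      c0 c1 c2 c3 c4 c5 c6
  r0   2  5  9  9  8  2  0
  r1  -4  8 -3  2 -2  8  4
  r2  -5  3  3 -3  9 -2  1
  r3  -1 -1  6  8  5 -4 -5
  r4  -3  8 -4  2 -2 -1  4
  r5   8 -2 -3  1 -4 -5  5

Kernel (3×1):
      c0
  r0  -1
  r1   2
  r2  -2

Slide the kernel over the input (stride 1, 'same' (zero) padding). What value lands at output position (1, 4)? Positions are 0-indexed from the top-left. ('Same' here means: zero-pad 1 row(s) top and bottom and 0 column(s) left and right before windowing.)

The receptive field on the zero-padded input at this output position is [8 / -2 / 9]. Elementwise product with the kernel and sum: 8·-1 + -2·2 + 9·-2.

-30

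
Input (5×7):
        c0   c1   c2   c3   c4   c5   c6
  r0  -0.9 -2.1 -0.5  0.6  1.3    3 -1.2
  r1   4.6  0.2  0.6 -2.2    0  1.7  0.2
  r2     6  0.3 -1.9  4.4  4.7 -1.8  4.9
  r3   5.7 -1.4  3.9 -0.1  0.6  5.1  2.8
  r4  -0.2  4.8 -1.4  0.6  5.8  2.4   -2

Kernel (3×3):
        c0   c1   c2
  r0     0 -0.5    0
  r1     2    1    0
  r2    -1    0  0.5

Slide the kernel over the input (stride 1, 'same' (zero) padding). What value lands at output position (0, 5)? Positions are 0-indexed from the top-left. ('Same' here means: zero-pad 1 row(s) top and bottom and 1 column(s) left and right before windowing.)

5.7

The receptive field on the zero-padded input at this output position is [0 0 0 / 1.3 3 -1.2 / 0 1.7 0.2]. Elementwise product with the kernel and sum: 0·-0.5 + 1.3·2 + 3·1 + 0·-1 + 0.2·0.5.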